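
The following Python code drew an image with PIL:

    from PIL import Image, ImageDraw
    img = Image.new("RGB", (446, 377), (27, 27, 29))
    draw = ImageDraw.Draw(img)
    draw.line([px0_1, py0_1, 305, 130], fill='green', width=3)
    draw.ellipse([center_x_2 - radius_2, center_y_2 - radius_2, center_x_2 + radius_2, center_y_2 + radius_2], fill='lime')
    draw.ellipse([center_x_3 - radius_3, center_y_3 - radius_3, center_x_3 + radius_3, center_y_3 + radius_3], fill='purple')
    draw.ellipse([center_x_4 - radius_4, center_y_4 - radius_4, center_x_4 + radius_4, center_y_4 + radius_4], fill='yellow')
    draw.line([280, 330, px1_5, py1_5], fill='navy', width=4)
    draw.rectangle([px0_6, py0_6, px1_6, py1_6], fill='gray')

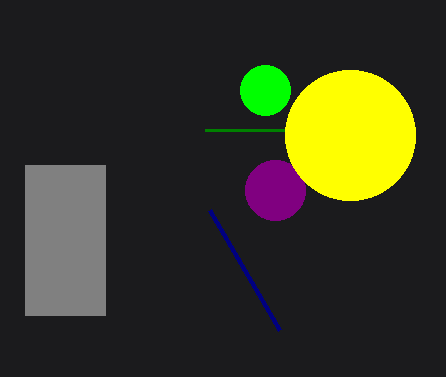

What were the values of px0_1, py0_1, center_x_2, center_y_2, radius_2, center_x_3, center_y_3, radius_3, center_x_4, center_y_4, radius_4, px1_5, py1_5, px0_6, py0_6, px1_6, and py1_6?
px0_1 = 205; py0_1 = 130; center_x_2 = 265; center_y_2 = 90; radius_2 = 25; center_x_3 = 275; center_y_3 = 190; radius_3 = 30; center_x_4 = 350; center_y_4 = 135; radius_4 = 65; px1_5 = 210; py1_5 = 210; px0_6 = 25; py0_6 = 165; px1_6 = 105; py1_6 = 315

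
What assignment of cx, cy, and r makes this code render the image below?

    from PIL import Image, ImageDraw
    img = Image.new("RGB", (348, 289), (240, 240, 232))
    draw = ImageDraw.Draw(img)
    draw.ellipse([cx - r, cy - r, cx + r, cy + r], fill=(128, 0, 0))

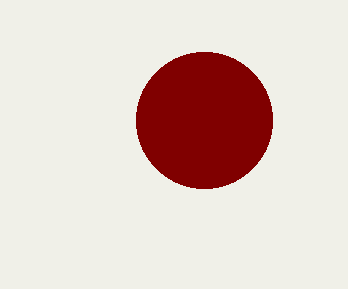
cx = 204, cy = 120, r = 68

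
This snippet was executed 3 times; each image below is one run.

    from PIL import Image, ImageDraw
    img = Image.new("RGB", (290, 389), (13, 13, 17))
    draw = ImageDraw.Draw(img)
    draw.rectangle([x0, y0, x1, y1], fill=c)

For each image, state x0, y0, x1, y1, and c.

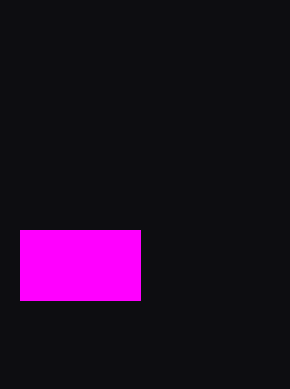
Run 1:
x0 = 20, y0 = 230, x1 = 140, y1 = 300, c = 'magenta'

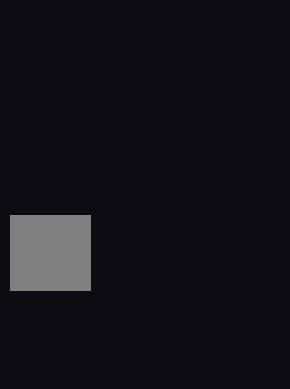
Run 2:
x0 = 10
y0 = 215
x1 = 90
y1 = 290
c = 'gray'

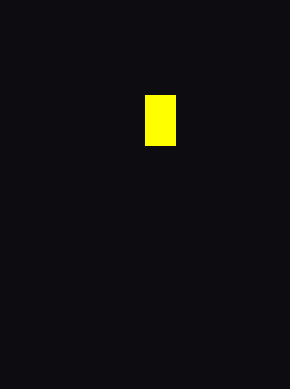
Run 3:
x0 = 145; y0 = 95; x1 = 175; y1 = 145; c = 'yellow'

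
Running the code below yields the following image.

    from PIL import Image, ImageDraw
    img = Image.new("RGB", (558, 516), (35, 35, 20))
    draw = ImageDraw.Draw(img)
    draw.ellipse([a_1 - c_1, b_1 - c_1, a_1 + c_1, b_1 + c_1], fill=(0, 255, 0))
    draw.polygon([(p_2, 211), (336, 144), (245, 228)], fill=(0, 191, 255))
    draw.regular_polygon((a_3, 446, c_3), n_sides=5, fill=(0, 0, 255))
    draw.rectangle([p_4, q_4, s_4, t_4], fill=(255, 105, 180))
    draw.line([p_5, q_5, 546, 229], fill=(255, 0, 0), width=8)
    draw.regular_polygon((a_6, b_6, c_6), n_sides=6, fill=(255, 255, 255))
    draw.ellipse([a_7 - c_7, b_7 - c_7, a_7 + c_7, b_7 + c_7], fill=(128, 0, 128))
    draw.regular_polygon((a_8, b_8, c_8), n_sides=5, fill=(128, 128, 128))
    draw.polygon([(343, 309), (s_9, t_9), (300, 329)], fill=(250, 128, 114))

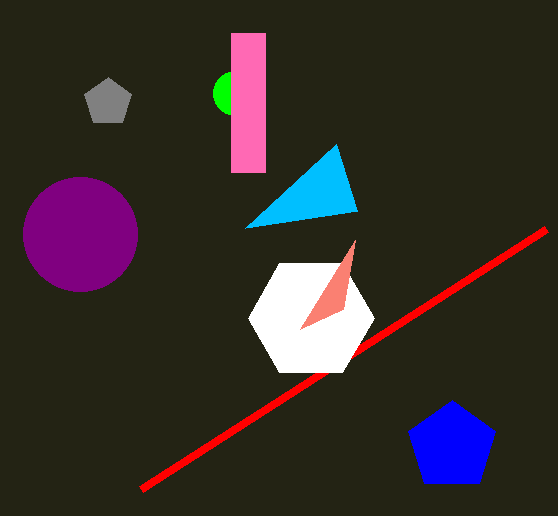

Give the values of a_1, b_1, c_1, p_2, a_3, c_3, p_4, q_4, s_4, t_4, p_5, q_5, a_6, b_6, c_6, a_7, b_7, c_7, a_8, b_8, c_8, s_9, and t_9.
a_1 = 235, b_1 = 93, c_1 = 22, p_2 = 357, a_3 = 452, c_3 = 46, p_4 = 231, q_4 = 33, s_4 = 265, t_4 = 172, p_5 = 141, q_5 = 489, a_6 = 311, b_6 = 318, c_6 = 63, a_7 = 80, b_7 = 234, c_7 = 57, a_8 = 108, b_8 = 102, c_8 = 25, s_9 = 355, t_9 = 240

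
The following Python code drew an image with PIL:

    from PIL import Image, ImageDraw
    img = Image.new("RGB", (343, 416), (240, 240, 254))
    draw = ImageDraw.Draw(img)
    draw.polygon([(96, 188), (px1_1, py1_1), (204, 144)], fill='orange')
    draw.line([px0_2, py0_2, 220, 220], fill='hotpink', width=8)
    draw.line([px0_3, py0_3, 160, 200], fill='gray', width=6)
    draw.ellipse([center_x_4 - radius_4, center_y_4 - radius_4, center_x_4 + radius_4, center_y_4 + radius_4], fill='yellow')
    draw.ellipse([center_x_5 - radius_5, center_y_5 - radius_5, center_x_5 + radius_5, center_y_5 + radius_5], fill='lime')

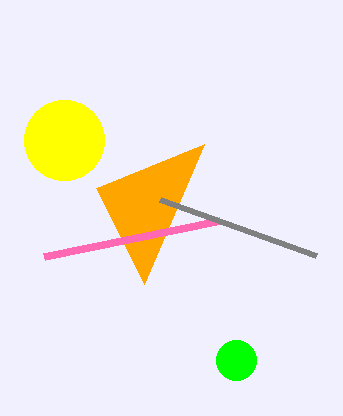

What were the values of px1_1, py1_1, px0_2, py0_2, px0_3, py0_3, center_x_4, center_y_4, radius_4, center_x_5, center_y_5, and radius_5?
px1_1 = 144; py1_1 = 284; px0_2 = 44; py0_2 = 256; px0_3 = 316; py0_3 = 256; center_x_4 = 64; center_y_4 = 140; radius_4 = 40; center_x_5 = 236; center_y_5 = 360; radius_5 = 20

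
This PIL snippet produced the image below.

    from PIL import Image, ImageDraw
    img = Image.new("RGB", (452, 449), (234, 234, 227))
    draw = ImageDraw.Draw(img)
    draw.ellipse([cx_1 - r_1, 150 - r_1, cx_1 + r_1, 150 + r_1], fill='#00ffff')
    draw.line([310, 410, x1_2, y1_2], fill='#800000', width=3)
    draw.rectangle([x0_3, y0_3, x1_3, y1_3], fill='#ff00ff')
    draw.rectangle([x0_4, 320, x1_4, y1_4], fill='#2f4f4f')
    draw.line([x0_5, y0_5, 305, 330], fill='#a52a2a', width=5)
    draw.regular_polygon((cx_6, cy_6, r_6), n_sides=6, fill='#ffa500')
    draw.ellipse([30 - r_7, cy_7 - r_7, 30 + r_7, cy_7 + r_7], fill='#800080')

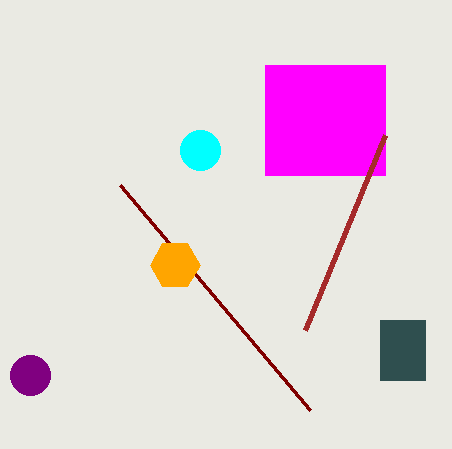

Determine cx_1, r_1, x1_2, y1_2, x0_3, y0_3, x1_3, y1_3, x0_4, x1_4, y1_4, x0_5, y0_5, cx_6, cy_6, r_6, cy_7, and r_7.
cx_1 = 200; r_1 = 20; x1_2 = 120; y1_2 = 185; x0_3 = 265; y0_3 = 65; x1_3 = 385; y1_3 = 175; x0_4 = 380; x1_4 = 425; y1_4 = 380; x0_5 = 385; y0_5 = 135; cx_6 = 175; cy_6 = 265; r_6 = 25; cy_7 = 375; r_7 = 20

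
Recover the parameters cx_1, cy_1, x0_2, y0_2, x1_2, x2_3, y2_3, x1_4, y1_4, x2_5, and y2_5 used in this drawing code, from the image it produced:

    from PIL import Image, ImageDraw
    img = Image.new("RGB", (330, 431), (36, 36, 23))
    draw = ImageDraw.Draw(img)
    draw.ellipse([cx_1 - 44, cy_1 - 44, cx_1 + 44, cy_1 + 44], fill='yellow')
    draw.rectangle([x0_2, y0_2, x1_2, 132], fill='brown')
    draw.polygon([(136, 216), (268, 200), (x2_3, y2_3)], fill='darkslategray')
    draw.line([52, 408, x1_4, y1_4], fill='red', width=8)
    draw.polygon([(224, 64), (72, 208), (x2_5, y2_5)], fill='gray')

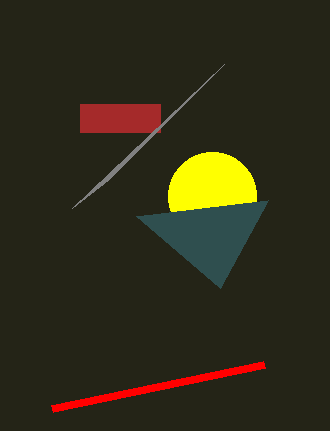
cx_1 = 212, cy_1 = 196, x0_2 = 80, y0_2 = 104, x1_2 = 160, x2_3 = 220, y2_3 = 288, x1_4 = 264, y1_4 = 364, x2_5 = 108, y2_5 = 180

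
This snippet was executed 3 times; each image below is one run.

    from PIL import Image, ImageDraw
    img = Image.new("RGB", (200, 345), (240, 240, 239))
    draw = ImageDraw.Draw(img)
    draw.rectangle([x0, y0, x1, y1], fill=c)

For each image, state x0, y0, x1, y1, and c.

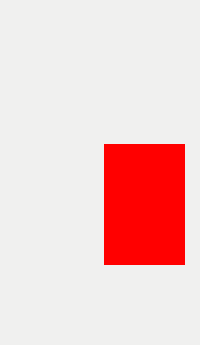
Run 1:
x0 = 104
y0 = 144
x1 = 184
y1 = 264
c = 'red'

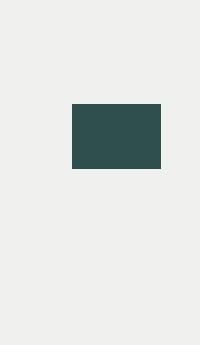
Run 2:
x0 = 72; y0 = 104; x1 = 160; y1 = 168; c = 'darkslategray'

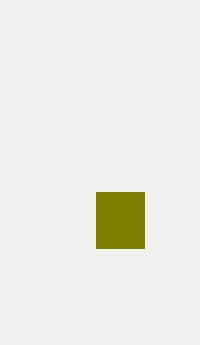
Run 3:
x0 = 96; y0 = 192; x1 = 144; y1 = 248; c = 'olive'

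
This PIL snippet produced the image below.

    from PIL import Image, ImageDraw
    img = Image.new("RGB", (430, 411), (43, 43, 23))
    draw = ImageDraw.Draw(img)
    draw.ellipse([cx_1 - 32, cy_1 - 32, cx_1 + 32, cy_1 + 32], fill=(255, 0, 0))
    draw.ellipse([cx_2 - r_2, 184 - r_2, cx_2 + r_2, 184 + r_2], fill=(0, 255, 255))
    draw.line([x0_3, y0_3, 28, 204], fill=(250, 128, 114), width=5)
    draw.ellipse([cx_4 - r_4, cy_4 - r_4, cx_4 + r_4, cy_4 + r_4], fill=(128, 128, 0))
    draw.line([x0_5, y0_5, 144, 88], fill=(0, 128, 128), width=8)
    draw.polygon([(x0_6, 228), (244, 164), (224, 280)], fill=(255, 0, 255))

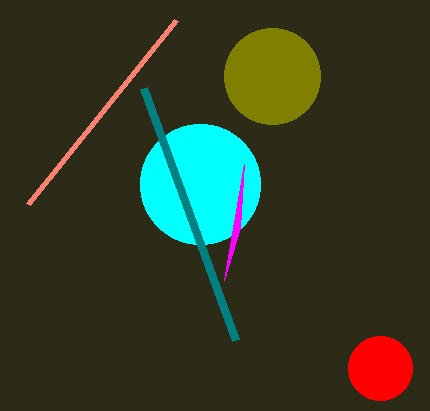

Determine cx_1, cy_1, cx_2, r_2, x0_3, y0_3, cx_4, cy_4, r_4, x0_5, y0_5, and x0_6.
cx_1 = 380
cy_1 = 368
cx_2 = 200
r_2 = 60
x0_3 = 176
y0_3 = 20
cx_4 = 272
cy_4 = 76
r_4 = 48
x0_5 = 236
y0_5 = 340
x0_6 = 240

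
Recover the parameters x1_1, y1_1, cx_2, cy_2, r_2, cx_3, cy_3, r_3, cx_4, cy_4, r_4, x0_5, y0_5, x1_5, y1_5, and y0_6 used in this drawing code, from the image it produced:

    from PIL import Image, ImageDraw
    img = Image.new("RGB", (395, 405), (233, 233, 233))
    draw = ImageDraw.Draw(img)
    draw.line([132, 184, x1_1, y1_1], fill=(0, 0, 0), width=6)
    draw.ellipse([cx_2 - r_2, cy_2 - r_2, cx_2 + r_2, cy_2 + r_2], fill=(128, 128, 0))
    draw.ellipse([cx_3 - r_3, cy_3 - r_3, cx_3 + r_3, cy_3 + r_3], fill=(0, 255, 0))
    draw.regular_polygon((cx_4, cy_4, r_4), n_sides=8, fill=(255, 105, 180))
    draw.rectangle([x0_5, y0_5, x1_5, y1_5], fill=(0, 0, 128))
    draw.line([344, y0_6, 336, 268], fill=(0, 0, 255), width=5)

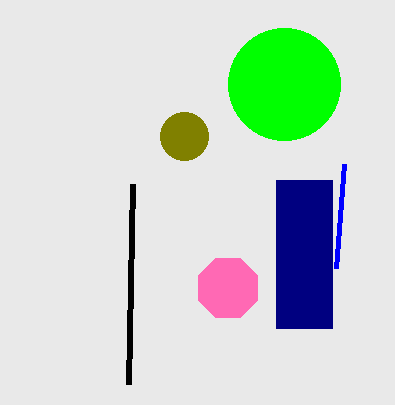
x1_1 = 128, y1_1 = 384, cx_2 = 184, cy_2 = 136, r_2 = 24, cx_3 = 284, cy_3 = 84, r_3 = 56, cx_4 = 228, cy_4 = 288, r_4 = 32, x0_5 = 276, y0_5 = 180, x1_5 = 332, y1_5 = 328, y0_6 = 164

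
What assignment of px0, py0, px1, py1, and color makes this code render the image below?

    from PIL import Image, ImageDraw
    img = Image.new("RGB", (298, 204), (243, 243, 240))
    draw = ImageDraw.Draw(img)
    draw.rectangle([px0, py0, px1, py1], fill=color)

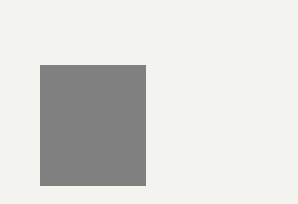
px0 = 40, py0 = 65, px1 = 145, py1 = 185, color = 'gray'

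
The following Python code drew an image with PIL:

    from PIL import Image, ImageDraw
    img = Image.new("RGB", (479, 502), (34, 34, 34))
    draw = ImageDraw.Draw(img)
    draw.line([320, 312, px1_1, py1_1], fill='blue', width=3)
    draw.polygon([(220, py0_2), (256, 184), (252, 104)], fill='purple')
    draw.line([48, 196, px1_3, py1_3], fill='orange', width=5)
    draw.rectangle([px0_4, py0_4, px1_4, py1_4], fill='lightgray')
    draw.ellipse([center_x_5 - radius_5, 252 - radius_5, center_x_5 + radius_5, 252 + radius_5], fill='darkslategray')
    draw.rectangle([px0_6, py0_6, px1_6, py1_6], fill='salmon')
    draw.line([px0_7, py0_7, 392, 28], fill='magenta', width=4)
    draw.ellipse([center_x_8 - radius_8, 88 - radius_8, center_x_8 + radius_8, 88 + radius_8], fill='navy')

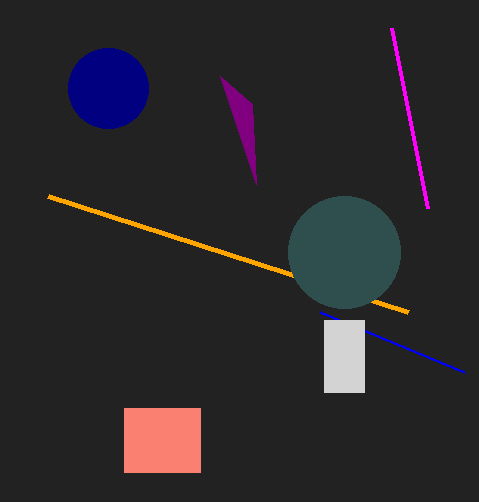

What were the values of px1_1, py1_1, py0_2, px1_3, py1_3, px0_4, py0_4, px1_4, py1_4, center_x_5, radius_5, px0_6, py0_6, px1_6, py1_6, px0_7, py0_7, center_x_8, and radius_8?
px1_1 = 464; py1_1 = 372; py0_2 = 76; px1_3 = 408; py1_3 = 312; px0_4 = 324; py0_4 = 320; px1_4 = 364; py1_4 = 392; center_x_5 = 344; radius_5 = 56; px0_6 = 124; py0_6 = 408; px1_6 = 200; py1_6 = 472; px0_7 = 428; py0_7 = 208; center_x_8 = 108; radius_8 = 40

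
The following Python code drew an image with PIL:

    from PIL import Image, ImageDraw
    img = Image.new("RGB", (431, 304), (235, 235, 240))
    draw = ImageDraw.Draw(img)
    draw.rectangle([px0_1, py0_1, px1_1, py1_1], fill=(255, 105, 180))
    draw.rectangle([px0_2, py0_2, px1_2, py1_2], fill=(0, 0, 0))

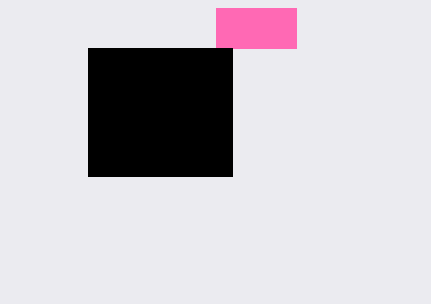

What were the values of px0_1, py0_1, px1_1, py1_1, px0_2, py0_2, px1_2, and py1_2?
px0_1 = 216
py0_1 = 8
px1_1 = 296
py1_1 = 48
px0_2 = 88
py0_2 = 48
px1_2 = 232
py1_2 = 176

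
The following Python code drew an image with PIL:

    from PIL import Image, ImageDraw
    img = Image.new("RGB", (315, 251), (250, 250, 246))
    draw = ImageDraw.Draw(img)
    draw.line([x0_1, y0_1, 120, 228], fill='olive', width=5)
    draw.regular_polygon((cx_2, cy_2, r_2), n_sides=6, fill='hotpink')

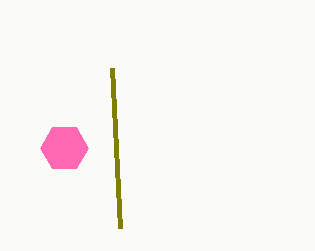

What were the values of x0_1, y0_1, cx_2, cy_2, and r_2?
x0_1 = 112
y0_1 = 68
cx_2 = 64
cy_2 = 148
r_2 = 24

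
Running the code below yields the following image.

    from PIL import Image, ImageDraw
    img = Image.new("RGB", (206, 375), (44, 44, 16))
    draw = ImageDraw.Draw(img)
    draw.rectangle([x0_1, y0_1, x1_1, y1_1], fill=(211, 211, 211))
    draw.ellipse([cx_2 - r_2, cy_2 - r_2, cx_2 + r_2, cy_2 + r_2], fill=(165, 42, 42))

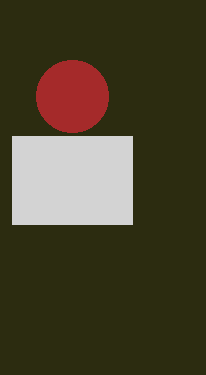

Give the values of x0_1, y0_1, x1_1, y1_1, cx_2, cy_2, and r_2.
x0_1 = 12; y0_1 = 136; x1_1 = 132; y1_1 = 224; cx_2 = 72; cy_2 = 96; r_2 = 36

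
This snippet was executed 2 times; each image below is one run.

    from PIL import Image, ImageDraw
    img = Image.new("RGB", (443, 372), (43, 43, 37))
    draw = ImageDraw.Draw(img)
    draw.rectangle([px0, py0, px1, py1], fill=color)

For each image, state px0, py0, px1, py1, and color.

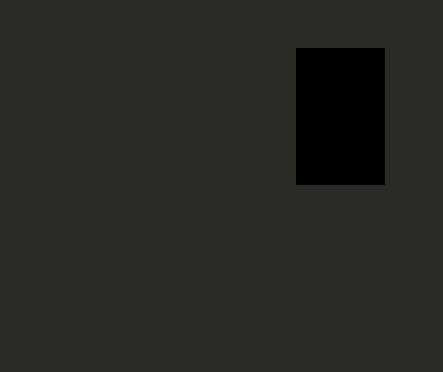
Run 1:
px0 = 296, py0 = 48, px1 = 384, py1 = 184, color = 'black'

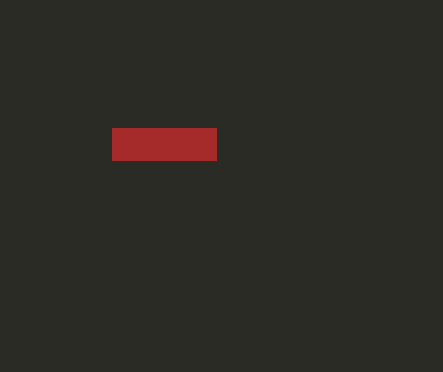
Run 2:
px0 = 112, py0 = 128, px1 = 216, py1 = 160, color = 'brown'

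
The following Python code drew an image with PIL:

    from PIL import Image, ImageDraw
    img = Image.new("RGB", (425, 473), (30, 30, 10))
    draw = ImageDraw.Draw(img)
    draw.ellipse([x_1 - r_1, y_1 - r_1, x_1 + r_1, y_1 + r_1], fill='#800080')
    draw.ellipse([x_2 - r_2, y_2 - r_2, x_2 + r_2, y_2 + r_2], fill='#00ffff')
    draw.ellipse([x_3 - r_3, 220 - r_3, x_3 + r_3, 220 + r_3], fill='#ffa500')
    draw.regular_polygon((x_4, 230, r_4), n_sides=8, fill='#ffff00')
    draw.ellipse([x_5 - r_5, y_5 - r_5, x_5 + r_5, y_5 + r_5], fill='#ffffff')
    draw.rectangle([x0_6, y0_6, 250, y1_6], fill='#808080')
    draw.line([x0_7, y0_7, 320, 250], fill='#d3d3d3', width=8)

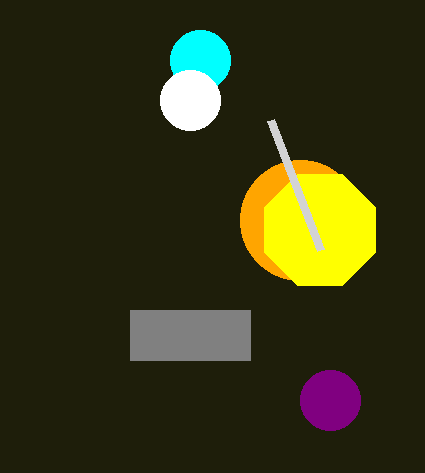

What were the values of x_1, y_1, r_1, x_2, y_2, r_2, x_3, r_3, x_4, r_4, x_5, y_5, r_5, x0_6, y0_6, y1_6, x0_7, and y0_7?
x_1 = 330; y_1 = 400; r_1 = 30; x_2 = 200; y_2 = 60; r_2 = 30; x_3 = 300; r_3 = 60; x_4 = 320; r_4 = 60; x_5 = 190; y_5 = 100; r_5 = 30; x0_6 = 130; y0_6 = 310; y1_6 = 360; x0_7 = 270; y0_7 = 120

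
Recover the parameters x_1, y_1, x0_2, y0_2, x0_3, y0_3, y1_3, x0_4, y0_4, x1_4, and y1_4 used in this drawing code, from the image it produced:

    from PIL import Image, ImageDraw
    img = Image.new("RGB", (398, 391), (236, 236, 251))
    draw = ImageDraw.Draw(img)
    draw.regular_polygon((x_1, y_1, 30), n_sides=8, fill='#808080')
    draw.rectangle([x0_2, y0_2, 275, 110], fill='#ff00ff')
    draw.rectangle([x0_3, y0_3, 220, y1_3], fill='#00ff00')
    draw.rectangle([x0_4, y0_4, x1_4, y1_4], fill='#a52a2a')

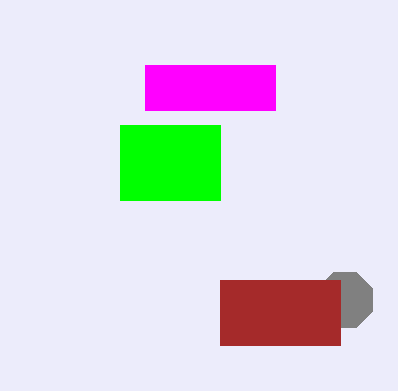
x_1 = 345
y_1 = 300
x0_2 = 145
y0_2 = 65
x0_3 = 120
y0_3 = 125
y1_3 = 200
x0_4 = 220
y0_4 = 280
x1_4 = 340
y1_4 = 345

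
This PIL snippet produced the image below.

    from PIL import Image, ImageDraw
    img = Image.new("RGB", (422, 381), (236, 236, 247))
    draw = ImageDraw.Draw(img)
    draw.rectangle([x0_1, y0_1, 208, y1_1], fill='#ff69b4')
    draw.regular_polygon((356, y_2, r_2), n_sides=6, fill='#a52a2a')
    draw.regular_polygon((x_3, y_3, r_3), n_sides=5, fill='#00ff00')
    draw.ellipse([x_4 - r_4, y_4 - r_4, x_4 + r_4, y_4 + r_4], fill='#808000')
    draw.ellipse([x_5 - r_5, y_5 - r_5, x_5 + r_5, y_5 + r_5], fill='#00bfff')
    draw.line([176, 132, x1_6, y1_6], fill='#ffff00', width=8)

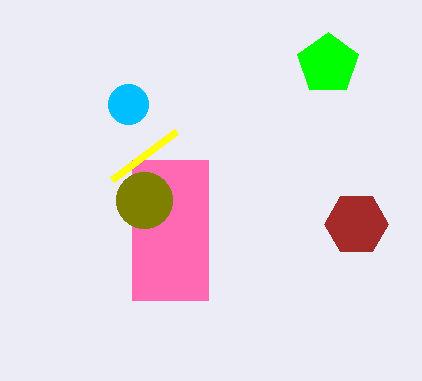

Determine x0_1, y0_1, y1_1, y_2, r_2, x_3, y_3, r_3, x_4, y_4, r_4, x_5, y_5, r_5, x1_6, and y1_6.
x0_1 = 132, y0_1 = 160, y1_1 = 300, y_2 = 224, r_2 = 32, x_3 = 328, y_3 = 64, r_3 = 32, x_4 = 144, y_4 = 200, r_4 = 28, x_5 = 128, y_5 = 104, r_5 = 20, x1_6 = 112, y1_6 = 180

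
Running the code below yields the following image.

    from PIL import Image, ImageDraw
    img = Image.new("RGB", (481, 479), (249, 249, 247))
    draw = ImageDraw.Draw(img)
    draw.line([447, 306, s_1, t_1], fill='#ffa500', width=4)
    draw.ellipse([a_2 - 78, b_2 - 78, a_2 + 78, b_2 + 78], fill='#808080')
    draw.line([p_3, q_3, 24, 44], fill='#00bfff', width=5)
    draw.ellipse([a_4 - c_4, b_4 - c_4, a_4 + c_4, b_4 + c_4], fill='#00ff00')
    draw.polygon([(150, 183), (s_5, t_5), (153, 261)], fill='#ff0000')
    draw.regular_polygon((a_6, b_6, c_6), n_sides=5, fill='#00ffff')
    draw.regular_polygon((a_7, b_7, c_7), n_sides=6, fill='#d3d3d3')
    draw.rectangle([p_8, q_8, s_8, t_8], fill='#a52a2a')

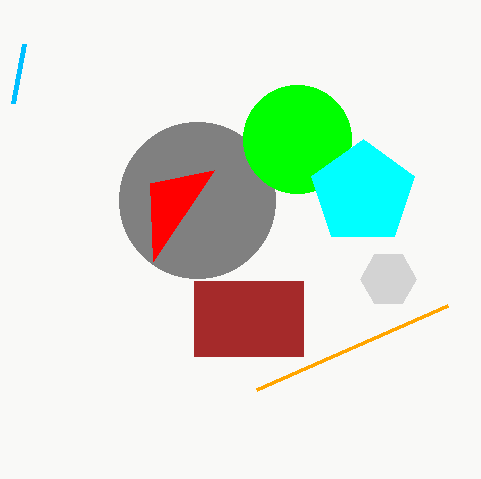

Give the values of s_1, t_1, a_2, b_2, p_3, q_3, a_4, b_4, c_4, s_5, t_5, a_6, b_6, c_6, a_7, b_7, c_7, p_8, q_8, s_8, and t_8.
s_1 = 256
t_1 = 390
a_2 = 197
b_2 = 200
p_3 = 13
q_3 = 103
a_4 = 297
b_4 = 139
c_4 = 54
s_5 = 214
t_5 = 170
a_6 = 363
b_6 = 193
c_6 = 54
a_7 = 388
b_7 = 279
c_7 = 28
p_8 = 194
q_8 = 281
s_8 = 303
t_8 = 356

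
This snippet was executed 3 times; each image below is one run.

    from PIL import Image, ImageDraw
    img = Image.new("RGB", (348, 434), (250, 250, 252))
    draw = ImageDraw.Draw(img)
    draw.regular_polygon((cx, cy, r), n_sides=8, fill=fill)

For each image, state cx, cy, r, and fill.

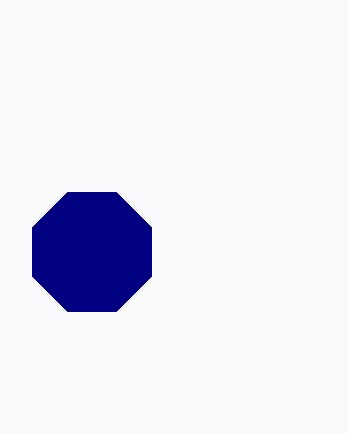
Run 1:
cx = 92, cy = 252, r = 64, fill = 'navy'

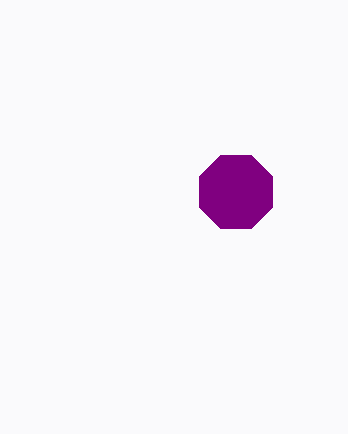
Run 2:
cx = 236
cy = 192
r = 40
fill = 'purple'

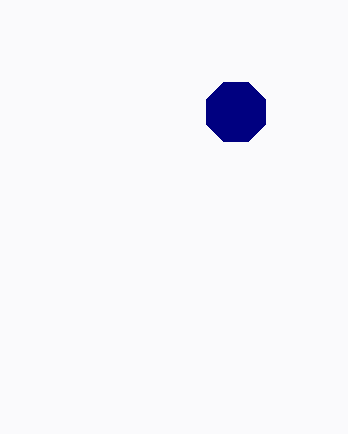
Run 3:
cx = 236
cy = 112
r = 32
fill = 'navy'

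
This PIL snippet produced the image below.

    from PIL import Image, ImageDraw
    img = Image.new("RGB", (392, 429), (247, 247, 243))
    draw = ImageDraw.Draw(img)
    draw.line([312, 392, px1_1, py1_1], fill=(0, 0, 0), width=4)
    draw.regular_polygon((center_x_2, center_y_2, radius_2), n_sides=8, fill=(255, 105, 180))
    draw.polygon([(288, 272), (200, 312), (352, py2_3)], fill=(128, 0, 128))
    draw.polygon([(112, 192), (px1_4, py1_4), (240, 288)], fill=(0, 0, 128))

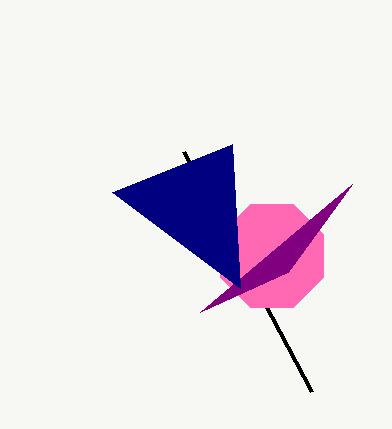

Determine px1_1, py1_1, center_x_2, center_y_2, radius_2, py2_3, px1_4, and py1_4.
px1_1 = 184; py1_1 = 152; center_x_2 = 272; center_y_2 = 256; radius_2 = 56; py2_3 = 184; px1_4 = 232; py1_4 = 144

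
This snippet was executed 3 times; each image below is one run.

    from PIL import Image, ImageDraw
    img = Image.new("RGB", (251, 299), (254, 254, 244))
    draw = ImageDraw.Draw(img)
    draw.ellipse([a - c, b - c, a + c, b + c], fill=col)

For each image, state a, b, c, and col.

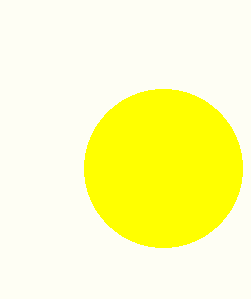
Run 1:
a = 163
b = 168
c = 79
col = 'yellow'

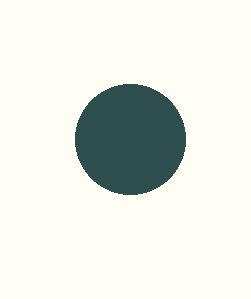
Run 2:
a = 130; b = 139; c = 55; col = 'darkslategray'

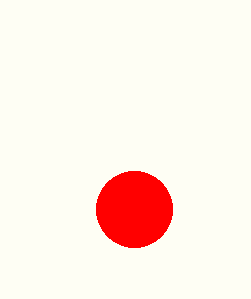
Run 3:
a = 134, b = 209, c = 38, col = 'red'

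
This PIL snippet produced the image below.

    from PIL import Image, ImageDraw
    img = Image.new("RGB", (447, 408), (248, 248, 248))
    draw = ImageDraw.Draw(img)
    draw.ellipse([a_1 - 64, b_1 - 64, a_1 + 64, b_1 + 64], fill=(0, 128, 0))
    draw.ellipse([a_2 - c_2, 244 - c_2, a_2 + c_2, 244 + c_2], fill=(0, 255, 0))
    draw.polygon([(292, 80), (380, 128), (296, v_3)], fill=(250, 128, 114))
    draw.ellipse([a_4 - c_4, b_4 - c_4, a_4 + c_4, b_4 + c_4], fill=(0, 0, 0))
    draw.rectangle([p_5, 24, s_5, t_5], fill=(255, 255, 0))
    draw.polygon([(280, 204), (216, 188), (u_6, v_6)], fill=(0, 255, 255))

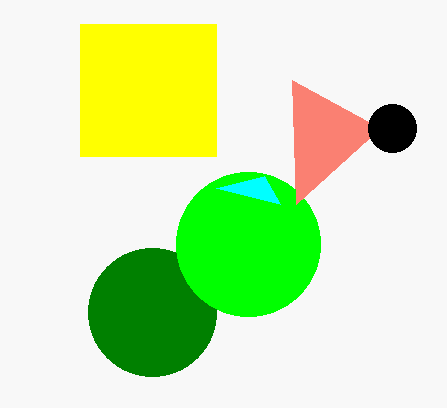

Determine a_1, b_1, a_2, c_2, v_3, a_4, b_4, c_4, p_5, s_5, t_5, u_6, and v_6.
a_1 = 152, b_1 = 312, a_2 = 248, c_2 = 72, v_3 = 204, a_4 = 392, b_4 = 128, c_4 = 24, p_5 = 80, s_5 = 216, t_5 = 156, u_6 = 264, v_6 = 176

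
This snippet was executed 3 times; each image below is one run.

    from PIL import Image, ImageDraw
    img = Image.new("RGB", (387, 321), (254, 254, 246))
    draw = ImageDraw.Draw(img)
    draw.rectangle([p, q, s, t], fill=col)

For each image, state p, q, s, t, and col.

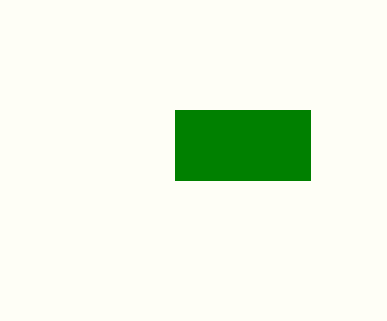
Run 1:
p = 175, q = 110, s = 310, t = 180, col = 'green'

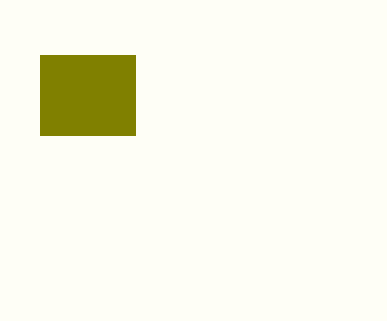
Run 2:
p = 40; q = 55; s = 135; t = 135; col = 'olive'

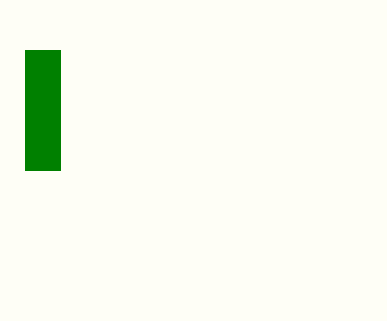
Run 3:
p = 25; q = 50; s = 60; t = 170; col = 'green'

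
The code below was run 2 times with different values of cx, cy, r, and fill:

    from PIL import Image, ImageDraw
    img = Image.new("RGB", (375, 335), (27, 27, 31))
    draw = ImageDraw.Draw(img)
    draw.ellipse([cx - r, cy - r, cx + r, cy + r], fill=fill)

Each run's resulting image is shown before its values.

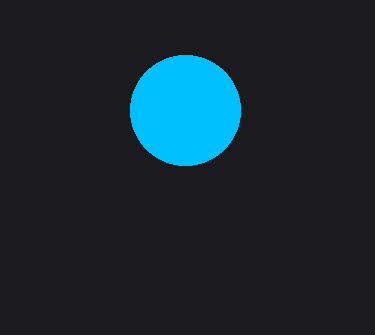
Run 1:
cx = 185
cy = 110
r = 55
fill = 'deepskyblue'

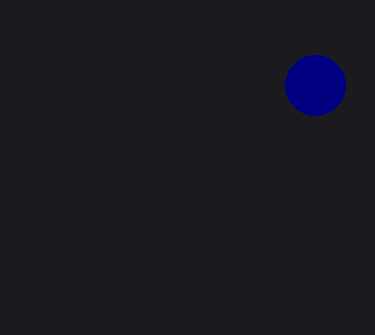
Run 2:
cx = 315; cy = 85; r = 30; fill = 'navy'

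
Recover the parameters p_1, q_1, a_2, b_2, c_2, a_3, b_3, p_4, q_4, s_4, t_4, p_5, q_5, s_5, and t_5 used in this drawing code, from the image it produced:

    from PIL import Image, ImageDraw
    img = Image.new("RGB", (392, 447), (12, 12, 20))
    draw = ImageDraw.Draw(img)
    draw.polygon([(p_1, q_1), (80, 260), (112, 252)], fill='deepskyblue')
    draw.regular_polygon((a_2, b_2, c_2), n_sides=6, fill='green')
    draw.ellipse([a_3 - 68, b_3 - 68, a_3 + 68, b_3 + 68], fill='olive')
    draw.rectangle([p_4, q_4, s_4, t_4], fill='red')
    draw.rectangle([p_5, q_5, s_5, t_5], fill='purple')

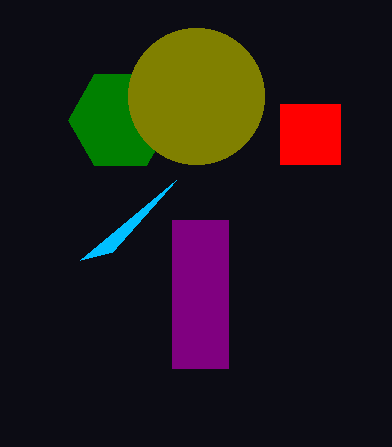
p_1 = 176; q_1 = 180; a_2 = 120; b_2 = 120; c_2 = 52; a_3 = 196; b_3 = 96; p_4 = 280; q_4 = 104; s_4 = 340; t_4 = 164; p_5 = 172; q_5 = 220; s_5 = 228; t_5 = 368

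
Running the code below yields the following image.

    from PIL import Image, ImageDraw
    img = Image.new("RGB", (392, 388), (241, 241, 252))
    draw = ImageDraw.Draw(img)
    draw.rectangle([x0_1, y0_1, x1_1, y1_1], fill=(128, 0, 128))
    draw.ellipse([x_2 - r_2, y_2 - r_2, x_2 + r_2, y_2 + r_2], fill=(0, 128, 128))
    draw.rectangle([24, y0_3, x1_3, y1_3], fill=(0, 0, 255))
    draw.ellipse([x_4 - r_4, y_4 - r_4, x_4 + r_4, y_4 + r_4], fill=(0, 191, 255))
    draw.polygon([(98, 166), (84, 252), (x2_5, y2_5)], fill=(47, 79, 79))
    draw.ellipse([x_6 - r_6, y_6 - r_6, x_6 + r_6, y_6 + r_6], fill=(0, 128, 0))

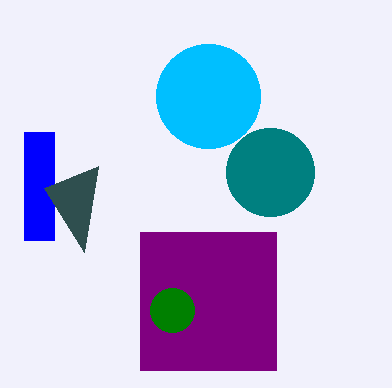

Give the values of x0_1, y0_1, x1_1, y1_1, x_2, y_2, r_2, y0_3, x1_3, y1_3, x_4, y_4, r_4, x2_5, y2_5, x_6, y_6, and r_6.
x0_1 = 140, y0_1 = 232, x1_1 = 276, y1_1 = 370, x_2 = 270, y_2 = 172, r_2 = 44, y0_3 = 132, x1_3 = 54, y1_3 = 240, x_4 = 208, y_4 = 96, r_4 = 52, x2_5 = 44, y2_5 = 188, x_6 = 172, y_6 = 310, r_6 = 22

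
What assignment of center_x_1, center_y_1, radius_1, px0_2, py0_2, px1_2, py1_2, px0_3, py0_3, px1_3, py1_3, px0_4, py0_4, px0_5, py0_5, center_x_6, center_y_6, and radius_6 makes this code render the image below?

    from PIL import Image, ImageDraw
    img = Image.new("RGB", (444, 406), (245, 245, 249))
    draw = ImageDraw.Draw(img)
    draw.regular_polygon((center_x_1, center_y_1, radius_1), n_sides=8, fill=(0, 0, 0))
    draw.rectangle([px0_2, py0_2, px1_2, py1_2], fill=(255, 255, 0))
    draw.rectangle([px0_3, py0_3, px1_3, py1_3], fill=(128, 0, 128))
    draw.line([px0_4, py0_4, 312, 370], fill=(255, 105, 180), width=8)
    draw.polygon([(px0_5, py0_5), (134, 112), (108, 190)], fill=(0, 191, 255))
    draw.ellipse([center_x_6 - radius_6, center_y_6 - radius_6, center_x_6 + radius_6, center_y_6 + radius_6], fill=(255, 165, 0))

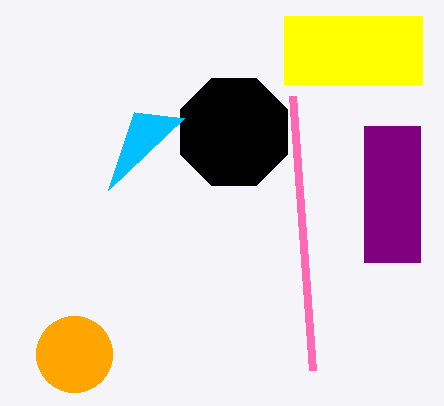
center_x_1 = 234, center_y_1 = 132, radius_1 = 58, px0_2 = 284, py0_2 = 16, px1_2 = 422, py1_2 = 84, px0_3 = 364, py0_3 = 126, px1_3 = 420, py1_3 = 262, px0_4 = 292, py0_4 = 96, px0_5 = 184, py0_5 = 118, center_x_6 = 74, center_y_6 = 354, radius_6 = 38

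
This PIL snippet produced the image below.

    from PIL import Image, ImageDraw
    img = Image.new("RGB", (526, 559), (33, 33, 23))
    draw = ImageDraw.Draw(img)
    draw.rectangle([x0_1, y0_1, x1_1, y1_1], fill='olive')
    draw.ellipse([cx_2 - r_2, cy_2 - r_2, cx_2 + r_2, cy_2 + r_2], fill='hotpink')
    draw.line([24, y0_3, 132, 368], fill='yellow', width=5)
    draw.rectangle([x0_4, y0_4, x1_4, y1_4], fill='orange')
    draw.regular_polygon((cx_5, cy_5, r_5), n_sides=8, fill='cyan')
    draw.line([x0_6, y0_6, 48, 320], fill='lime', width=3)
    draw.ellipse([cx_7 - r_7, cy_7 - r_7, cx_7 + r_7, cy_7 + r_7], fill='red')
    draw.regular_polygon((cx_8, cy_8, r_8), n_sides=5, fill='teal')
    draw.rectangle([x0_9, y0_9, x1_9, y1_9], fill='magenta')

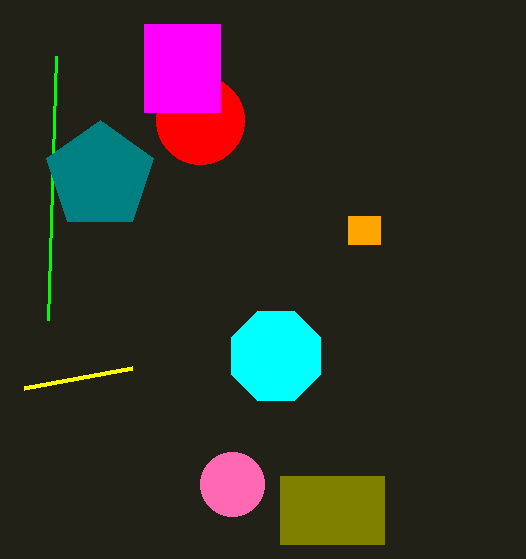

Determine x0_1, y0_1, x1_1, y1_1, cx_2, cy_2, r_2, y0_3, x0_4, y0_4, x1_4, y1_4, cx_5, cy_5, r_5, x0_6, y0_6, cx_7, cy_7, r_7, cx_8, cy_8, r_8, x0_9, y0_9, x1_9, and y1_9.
x0_1 = 280; y0_1 = 476; x1_1 = 384; y1_1 = 544; cx_2 = 232; cy_2 = 484; r_2 = 32; y0_3 = 388; x0_4 = 348; y0_4 = 216; x1_4 = 380; y1_4 = 244; cx_5 = 276; cy_5 = 356; r_5 = 48; x0_6 = 56; y0_6 = 56; cx_7 = 200; cy_7 = 120; r_7 = 44; cx_8 = 100; cy_8 = 176; r_8 = 56; x0_9 = 144; y0_9 = 24; x1_9 = 220; y1_9 = 112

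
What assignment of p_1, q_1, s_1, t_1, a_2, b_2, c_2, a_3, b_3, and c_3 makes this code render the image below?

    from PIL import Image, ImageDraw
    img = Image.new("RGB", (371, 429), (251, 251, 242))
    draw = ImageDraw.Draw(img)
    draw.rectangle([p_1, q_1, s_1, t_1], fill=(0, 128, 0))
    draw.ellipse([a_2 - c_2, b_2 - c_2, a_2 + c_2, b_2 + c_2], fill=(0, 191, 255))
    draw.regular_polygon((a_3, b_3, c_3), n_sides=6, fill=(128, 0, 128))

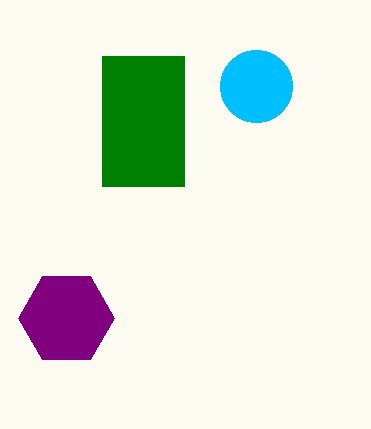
p_1 = 102, q_1 = 56, s_1 = 184, t_1 = 186, a_2 = 256, b_2 = 86, c_2 = 36, a_3 = 66, b_3 = 318, c_3 = 48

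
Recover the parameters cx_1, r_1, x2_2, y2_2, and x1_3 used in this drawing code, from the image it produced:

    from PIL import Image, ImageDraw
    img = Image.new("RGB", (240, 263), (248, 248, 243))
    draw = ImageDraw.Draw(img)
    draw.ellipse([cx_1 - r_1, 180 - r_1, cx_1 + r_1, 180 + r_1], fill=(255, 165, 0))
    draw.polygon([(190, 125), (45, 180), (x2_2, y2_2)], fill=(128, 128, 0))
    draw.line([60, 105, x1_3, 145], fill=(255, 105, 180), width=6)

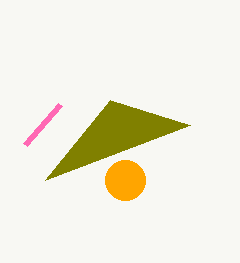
cx_1 = 125; r_1 = 20; x2_2 = 110; y2_2 = 100; x1_3 = 25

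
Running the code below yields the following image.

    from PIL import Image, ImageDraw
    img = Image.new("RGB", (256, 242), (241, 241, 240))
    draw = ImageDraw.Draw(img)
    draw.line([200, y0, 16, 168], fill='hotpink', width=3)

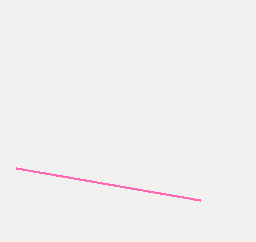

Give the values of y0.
y0 = 200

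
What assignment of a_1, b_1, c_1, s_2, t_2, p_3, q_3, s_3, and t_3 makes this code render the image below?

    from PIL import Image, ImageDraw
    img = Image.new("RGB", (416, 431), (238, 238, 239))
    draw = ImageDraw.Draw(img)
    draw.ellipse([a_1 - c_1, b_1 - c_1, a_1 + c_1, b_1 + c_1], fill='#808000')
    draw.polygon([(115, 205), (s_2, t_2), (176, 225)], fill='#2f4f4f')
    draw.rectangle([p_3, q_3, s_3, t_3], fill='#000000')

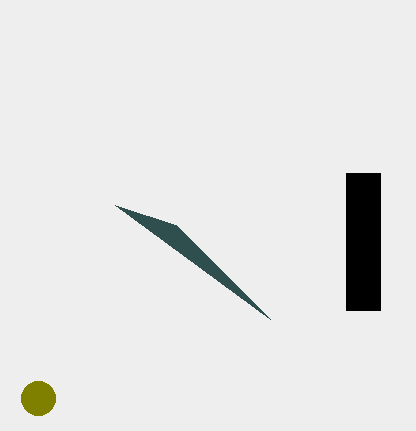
a_1 = 38
b_1 = 398
c_1 = 17
s_2 = 270
t_2 = 319
p_3 = 346
q_3 = 173
s_3 = 380
t_3 = 310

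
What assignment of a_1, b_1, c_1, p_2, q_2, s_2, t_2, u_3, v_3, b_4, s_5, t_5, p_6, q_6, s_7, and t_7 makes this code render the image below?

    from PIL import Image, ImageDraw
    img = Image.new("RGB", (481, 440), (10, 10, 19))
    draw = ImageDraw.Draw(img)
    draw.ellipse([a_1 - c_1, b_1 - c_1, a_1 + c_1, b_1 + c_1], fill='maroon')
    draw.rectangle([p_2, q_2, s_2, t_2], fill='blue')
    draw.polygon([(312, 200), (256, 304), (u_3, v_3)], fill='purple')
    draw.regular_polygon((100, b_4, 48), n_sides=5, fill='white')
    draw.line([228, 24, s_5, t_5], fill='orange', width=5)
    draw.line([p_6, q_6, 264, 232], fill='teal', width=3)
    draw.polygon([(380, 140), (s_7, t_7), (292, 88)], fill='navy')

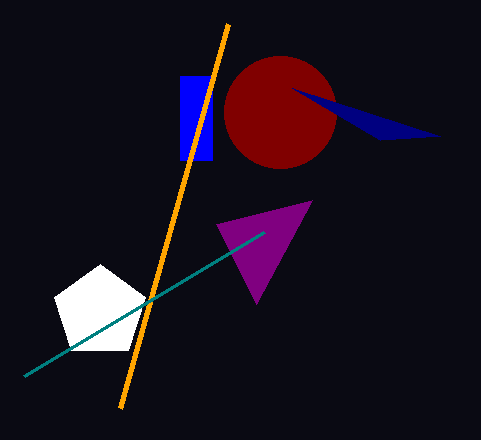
a_1 = 280
b_1 = 112
c_1 = 56
p_2 = 180
q_2 = 76
s_2 = 212
t_2 = 160
u_3 = 216
v_3 = 224
b_4 = 312
s_5 = 120
t_5 = 408
p_6 = 24
q_6 = 376
s_7 = 440
t_7 = 136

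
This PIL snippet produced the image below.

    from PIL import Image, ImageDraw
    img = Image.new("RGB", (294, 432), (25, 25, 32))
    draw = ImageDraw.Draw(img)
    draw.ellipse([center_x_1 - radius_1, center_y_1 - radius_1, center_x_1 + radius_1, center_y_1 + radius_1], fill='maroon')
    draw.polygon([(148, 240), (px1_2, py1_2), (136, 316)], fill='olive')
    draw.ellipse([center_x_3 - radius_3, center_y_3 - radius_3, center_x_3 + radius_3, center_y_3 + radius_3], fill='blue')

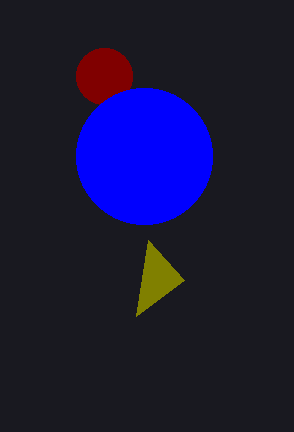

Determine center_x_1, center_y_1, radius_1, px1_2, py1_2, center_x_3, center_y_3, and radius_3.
center_x_1 = 104
center_y_1 = 76
radius_1 = 28
px1_2 = 184
py1_2 = 280
center_x_3 = 144
center_y_3 = 156
radius_3 = 68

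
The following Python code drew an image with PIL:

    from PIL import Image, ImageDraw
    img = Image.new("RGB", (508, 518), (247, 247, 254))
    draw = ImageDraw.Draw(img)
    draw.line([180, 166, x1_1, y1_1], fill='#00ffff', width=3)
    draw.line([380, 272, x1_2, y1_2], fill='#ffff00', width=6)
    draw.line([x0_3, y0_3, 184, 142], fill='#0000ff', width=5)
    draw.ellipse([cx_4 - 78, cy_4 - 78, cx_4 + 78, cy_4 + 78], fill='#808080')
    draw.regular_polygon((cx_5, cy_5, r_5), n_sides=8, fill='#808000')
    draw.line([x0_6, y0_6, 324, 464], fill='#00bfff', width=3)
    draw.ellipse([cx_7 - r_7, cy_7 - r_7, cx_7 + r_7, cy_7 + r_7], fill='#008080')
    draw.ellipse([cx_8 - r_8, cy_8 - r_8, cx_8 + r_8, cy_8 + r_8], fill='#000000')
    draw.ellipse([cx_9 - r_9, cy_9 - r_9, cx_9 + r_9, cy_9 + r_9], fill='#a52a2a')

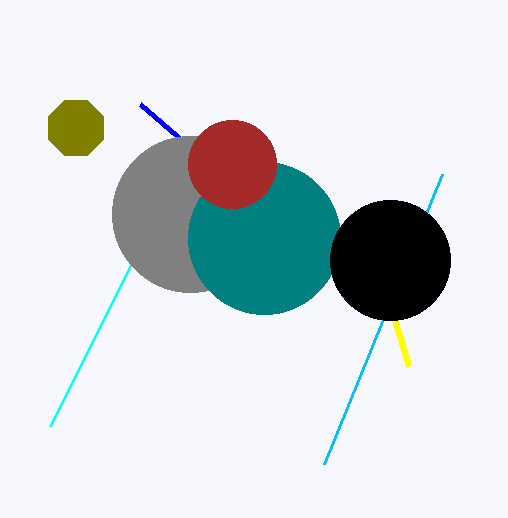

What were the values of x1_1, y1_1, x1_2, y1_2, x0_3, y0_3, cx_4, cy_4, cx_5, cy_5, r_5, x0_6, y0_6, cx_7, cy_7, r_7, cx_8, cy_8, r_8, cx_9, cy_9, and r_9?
x1_1 = 50
y1_1 = 426
x1_2 = 408
y1_2 = 366
x0_3 = 140
y0_3 = 104
cx_4 = 190
cy_4 = 214
cx_5 = 76
cy_5 = 128
r_5 = 30
x0_6 = 442
y0_6 = 174
cx_7 = 264
cy_7 = 238
r_7 = 76
cx_8 = 390
cy_8 = 260
r_8 = 60
cx_9 = 232
cy_9 = 164
r_9 = 44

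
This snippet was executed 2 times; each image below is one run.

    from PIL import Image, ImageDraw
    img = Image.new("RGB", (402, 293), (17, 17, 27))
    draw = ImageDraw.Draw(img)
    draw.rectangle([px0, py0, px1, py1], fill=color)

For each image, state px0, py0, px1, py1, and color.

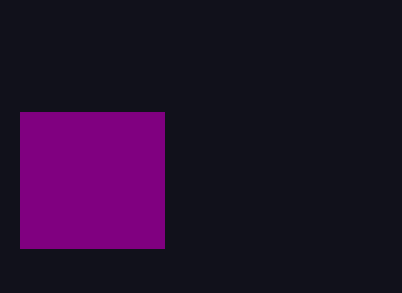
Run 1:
px0 = 20
py0 = 112
px1 = 164
py1 = 248
color = 'purple'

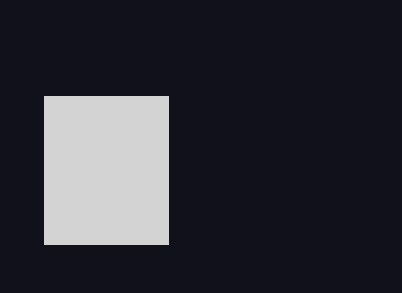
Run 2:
px0 = 44; py0 = 96; px1 = 168; py1 = 244; color = 'lightgray'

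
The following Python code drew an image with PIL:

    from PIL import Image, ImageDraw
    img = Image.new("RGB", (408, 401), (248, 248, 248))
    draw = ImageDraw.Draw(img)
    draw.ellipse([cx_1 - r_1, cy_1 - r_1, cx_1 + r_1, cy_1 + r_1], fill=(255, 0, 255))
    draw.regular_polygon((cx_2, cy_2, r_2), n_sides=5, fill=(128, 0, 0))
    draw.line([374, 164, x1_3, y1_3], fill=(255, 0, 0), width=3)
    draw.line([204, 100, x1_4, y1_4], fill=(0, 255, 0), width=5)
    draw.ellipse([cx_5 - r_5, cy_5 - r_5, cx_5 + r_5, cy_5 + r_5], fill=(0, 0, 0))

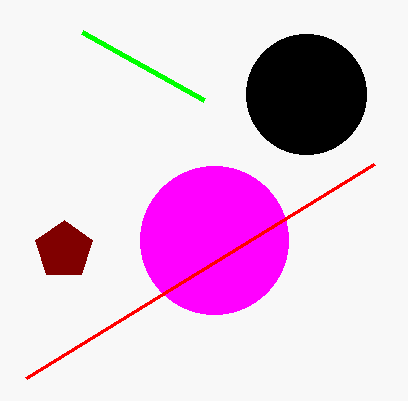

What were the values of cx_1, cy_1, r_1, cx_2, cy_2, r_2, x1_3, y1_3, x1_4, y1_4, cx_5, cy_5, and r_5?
cx_1 = 214; cy_1 = 240; r_1 = 74; cx_2 = 64; cy_2 = 250; r_2 = 30; x1_3 = 26; y1_3 = 378; x1_4 = 82; y1_4 = 32; cx_5 = 306; cy_5 = 94; r_5 = 60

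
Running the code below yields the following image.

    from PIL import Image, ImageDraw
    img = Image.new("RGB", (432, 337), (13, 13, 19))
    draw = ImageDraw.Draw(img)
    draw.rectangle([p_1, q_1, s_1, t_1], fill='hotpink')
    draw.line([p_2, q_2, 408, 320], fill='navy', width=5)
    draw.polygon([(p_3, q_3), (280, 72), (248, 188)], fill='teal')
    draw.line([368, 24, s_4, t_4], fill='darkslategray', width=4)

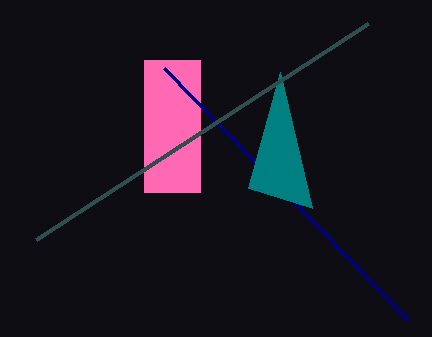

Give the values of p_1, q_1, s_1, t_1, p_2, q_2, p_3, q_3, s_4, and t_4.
p_1 = 144
q_1 = 60
s_1 = 200
t_1 = 192
p_2 = 164
q_2 = 68
p_3 = 312
q_3 = 208
s_4 = 36
t_4 = 240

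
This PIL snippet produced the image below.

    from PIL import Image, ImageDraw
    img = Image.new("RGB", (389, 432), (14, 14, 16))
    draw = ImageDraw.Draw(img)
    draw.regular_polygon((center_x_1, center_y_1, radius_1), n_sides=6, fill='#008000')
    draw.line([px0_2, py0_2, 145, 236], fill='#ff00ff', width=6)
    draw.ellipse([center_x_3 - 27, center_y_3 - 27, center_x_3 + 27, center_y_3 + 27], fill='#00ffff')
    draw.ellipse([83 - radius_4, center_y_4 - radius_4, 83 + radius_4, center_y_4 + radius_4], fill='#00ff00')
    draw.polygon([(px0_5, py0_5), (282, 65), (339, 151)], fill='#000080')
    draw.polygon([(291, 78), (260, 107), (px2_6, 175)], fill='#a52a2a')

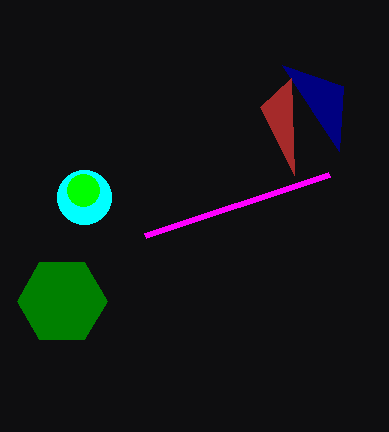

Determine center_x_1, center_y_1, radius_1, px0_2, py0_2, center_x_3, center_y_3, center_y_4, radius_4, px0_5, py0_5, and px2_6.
center_x_1 = 62
center_y_1 = 301
radius_1 = 45
px0_2 = 329
py0_2 = 175
center_x_3 = 84
center_y_3 = 197
center_y_4 = 190
radius_4 = 16
px0_5 = 343
py0_5 = 86
px2_6 = 294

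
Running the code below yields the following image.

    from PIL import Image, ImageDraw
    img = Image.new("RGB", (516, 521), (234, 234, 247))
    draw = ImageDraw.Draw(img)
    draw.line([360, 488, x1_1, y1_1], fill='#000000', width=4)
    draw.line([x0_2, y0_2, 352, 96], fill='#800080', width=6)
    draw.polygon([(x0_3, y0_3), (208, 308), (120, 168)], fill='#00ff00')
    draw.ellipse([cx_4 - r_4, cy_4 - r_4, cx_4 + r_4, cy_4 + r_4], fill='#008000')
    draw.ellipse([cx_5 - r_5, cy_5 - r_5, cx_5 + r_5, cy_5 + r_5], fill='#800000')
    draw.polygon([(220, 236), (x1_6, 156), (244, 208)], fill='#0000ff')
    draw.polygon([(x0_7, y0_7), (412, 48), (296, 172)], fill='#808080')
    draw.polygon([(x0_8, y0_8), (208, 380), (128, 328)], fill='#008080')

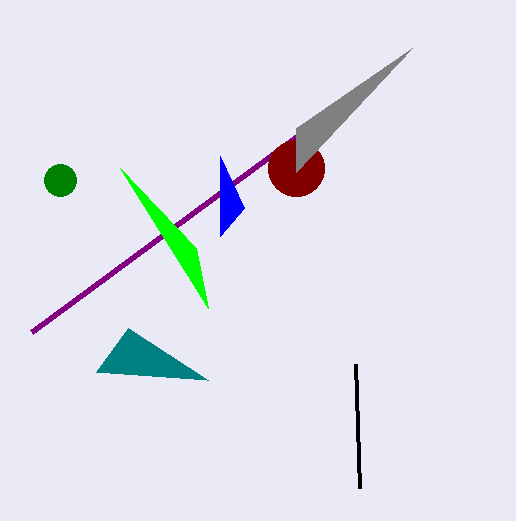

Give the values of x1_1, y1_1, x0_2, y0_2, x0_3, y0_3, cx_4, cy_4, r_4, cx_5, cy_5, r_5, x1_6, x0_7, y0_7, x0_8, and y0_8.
x1_1 = 356; y1_1 = 364; x0_2 = 32; y0_2 = 332; x0_3 = 196; y0_3 = 248; cx_4 = 60; cy_4 = 180; r_4 = 16; cx_5 = 296; cy_5 = 168; r_5 = 28; x1_6 = 220; x0_7 = 296; y0_7 = 128; x0_8 = 96; y0_8 = 372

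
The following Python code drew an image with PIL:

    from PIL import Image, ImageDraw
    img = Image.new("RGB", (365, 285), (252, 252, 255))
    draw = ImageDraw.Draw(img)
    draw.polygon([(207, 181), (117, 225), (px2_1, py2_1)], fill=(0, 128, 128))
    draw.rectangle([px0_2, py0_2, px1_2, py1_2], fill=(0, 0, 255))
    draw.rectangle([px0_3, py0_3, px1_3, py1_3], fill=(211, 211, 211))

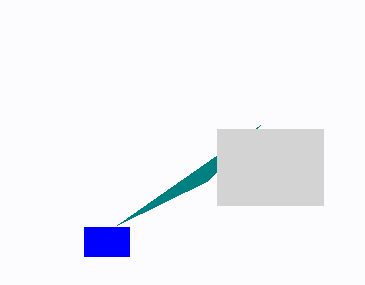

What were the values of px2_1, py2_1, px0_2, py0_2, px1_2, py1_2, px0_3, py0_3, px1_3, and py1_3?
px2_1 = 260
py2_1 = 125
px0_2 = 84
py0_2 = 227
px1_2 = 129
py1_2 = 256
px0_3 = 217
py0_3 = 129
px1_3 = 323
py1_3 = 205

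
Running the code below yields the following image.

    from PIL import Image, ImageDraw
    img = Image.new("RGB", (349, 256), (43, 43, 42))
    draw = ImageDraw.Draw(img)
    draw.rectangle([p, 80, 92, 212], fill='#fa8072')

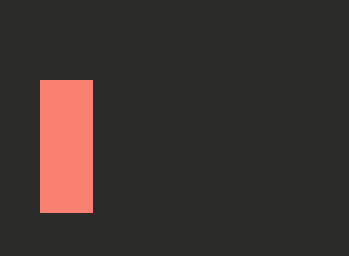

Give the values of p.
p = 40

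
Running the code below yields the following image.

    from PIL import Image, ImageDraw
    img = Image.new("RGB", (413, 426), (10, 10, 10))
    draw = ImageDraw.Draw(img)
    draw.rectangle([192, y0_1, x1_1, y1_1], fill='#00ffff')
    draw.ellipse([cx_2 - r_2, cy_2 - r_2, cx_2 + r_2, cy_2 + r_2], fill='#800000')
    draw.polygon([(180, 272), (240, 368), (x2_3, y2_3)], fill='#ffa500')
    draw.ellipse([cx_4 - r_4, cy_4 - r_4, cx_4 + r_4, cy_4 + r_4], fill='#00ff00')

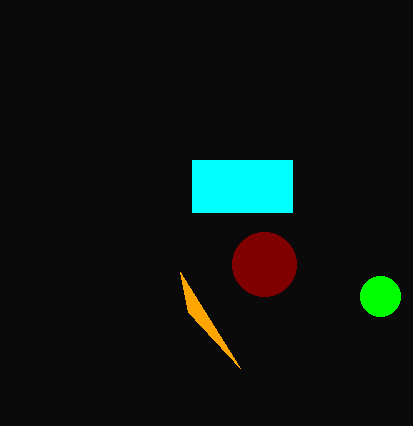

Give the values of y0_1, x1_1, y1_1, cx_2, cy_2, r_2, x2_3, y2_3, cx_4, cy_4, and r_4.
y0_1 = 160
x1_1 = 292
y1_1 = 212
cx_2 = 264
cy_2 = 264
r_2 = 32
x2_3 = 188
y2_3 = 312
cx_4 = 380
cy_4 = 296
r_4 = 20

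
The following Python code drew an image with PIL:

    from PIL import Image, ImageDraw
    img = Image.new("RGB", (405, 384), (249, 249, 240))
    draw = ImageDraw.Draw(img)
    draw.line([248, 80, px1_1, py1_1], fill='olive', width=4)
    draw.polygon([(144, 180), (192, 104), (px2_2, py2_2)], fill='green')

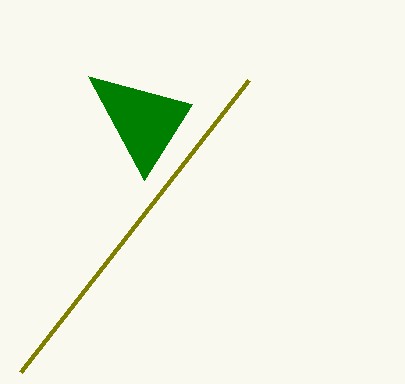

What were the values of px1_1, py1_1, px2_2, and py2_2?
px1_1 = 20
py1_1 = 372
px2_2 = 88
py2_2 = 76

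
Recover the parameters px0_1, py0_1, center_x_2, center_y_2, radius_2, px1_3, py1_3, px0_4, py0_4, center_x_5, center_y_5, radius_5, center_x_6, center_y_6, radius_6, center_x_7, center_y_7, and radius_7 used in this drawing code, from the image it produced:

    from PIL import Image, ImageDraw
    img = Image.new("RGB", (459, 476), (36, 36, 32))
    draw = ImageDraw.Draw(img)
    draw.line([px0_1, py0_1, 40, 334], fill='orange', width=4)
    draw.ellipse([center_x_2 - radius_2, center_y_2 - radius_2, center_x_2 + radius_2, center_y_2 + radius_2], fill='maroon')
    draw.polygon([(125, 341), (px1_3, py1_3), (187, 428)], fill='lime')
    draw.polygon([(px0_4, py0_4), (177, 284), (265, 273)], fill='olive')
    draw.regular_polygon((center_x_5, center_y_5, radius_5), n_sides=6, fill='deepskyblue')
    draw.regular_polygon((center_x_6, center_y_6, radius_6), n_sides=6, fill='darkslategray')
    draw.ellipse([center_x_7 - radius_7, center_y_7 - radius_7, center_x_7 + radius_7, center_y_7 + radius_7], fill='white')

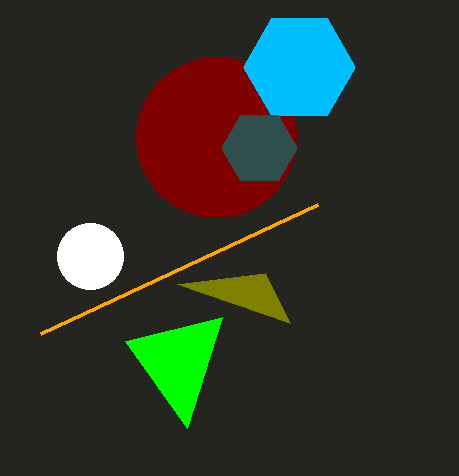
px0_1 = 317
py0_1 = 205
center_x_2 = 216
center_y_2 = 137
radius_2 = 80
px1_3 = 222
py1_3 = 317
px0_4 = 290
py0_4 = 323
center_x_5 = 299
center_y_5 = 67
radius_5 = 56
center_x_6 = 259
center_y_6 = 148
radius_6 = 38
center_x_7 = 90
center_y_7 = 256
radius_7 = 33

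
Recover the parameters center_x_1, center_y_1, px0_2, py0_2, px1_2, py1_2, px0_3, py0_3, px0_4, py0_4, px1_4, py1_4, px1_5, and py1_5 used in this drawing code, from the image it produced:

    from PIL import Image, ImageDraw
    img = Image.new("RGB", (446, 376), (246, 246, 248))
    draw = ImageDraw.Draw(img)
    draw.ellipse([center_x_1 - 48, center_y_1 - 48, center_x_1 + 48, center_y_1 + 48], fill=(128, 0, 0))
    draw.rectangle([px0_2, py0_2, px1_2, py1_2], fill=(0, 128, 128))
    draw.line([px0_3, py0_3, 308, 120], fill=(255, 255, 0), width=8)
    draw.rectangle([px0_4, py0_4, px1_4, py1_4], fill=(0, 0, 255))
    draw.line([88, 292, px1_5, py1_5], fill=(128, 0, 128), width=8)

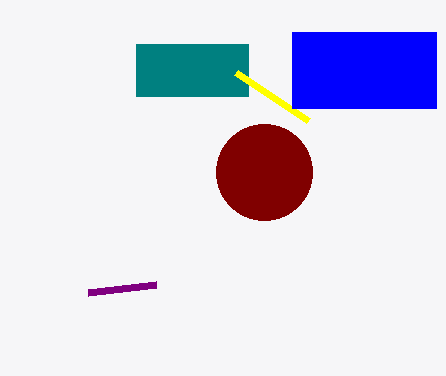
center_x_1 = 264
center_y_1 = 172
px0_2 = 136
py0_2 = 44
px1_2 = 248
py1_2 = 96
px0_3 = 236
py0_3 = 72
px0_4 = 292
py0_4 = 32
px1_4 = 436
py1_4 = 108
px1_5 = 156
py1_5 = 284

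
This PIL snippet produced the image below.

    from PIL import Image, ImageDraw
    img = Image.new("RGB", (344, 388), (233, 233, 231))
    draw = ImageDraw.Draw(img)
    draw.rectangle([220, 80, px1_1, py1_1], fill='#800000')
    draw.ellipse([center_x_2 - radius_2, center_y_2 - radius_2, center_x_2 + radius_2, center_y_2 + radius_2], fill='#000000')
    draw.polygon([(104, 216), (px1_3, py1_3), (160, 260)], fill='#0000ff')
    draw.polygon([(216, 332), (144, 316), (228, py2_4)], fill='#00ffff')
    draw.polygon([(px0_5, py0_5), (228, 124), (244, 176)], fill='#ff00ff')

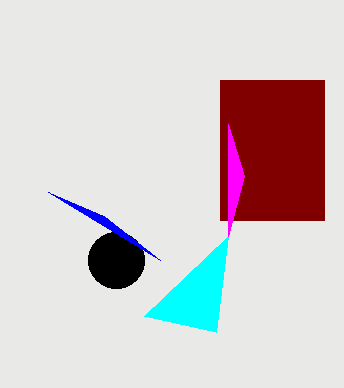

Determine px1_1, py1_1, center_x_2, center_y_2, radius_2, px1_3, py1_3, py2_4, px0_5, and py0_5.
px1_1 = 324; py1_1 = 220; center_x_2 = 116; center_y_2 = 260; radius_2 = 28; px1_3 = 48; py1_3 = 192; py2_4 = 236; px0_5 = 228; py0_5 = 236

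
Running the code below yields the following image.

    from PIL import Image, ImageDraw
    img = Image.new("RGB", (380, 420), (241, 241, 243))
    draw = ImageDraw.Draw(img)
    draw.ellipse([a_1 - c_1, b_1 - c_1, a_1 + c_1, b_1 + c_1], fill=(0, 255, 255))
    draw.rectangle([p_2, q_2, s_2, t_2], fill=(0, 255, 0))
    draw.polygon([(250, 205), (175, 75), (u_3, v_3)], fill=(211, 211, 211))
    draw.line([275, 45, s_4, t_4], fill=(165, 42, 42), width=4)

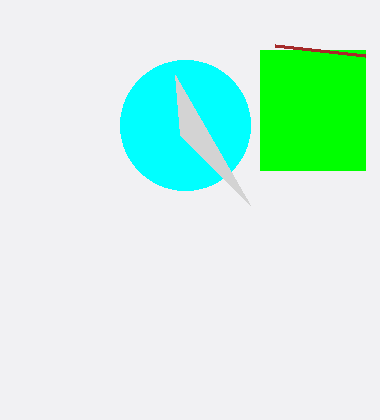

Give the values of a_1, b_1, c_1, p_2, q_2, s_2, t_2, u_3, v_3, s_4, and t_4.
a_1 = 185
b_1 = 125
c_1 = 65
p_2 = 260
q_2 = 50
s_2 = 365
t_2 = 170
u_3 = 180
v_3 = 135
s_4 = 365
t_4 = 55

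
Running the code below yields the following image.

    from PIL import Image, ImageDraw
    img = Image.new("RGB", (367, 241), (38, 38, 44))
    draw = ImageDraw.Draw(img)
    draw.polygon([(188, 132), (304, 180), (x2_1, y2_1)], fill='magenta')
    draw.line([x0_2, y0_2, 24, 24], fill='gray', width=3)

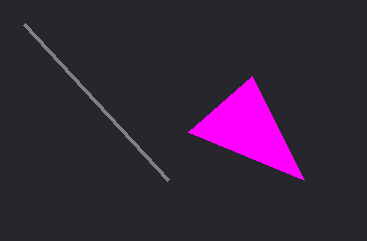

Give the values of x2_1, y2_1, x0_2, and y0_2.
x2_1 = 252, y2_1 = 76, x0_2 = 168, y0_2 = 180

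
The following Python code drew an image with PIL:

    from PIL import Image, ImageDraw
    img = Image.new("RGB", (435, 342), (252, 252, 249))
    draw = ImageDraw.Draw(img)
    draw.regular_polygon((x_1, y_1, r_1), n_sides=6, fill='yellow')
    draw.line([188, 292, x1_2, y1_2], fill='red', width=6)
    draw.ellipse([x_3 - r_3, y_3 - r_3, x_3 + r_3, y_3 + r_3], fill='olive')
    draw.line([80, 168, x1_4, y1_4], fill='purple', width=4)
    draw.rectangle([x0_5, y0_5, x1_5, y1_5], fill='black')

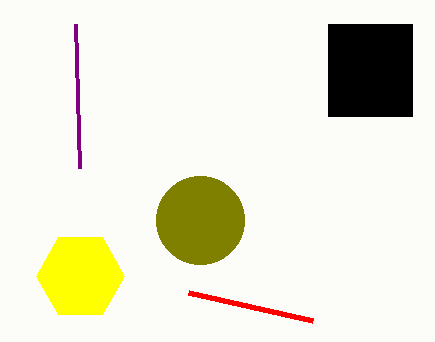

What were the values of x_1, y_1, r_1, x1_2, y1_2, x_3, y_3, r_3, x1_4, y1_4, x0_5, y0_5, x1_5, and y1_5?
x_1 = 80, y_1 = 276, r_1 = 44, x1_2 = 312, y1_2 = 320, x_3 = 200, y_3 = 220, r_3 = 44, x1_4 = 76, y1_4 = 24, x0_5 = 328, y0_5 = 24, x1_5 = 412, y1_5 = 116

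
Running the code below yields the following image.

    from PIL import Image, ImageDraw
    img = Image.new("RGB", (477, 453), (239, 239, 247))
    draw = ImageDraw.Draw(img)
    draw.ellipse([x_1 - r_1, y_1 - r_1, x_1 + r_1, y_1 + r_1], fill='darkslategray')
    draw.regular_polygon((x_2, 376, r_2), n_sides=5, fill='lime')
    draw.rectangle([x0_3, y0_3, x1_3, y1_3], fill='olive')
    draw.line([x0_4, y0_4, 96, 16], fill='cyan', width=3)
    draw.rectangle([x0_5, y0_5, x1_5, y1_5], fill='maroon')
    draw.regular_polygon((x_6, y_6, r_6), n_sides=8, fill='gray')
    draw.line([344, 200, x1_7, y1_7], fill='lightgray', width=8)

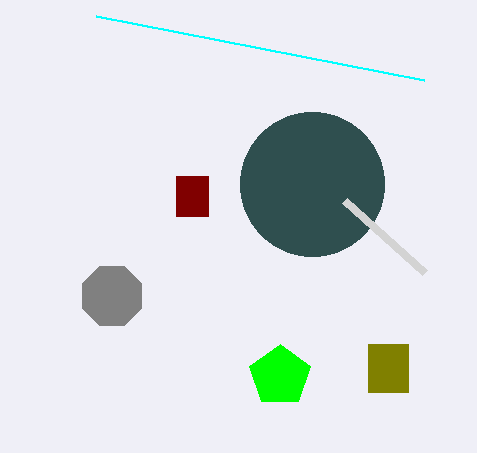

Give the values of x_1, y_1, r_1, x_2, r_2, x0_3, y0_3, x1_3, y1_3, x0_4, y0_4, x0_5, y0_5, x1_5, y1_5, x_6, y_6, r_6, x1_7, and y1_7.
x_1 = 312
y_1 = 184
r_1 = 72
x_2 = 280
r_2 = 32
x0_3 = 368
y0_3 = 344
x1_3 = 408
y1_3 = 392
x0_4 = 424
y0_4 = 80
x0_5 = 176
y0_5 = 176
x1_5 = 208
y1_5 = 216
x_6 = 112
y_6 = 296
r_6 = 32
x1_7 = 424
y1_7 = 272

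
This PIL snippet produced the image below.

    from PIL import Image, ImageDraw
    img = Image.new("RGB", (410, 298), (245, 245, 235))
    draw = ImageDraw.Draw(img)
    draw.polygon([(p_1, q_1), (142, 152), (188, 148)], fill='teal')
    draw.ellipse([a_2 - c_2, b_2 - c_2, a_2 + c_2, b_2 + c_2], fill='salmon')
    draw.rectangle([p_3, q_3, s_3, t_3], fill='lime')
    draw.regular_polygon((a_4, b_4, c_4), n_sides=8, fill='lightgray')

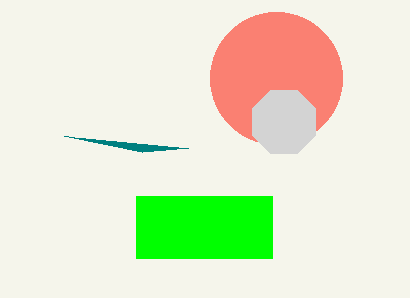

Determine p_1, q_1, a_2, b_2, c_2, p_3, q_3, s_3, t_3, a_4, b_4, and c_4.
p_1 = 64; q_1 = 136; a_2 = 276; b_2 = 78; c_2 = 66; p_3 = 136; q_3 = 196; s_3 = 272; t_3 = 258; a_4 = 284; b_4 = 122; c_4 = 34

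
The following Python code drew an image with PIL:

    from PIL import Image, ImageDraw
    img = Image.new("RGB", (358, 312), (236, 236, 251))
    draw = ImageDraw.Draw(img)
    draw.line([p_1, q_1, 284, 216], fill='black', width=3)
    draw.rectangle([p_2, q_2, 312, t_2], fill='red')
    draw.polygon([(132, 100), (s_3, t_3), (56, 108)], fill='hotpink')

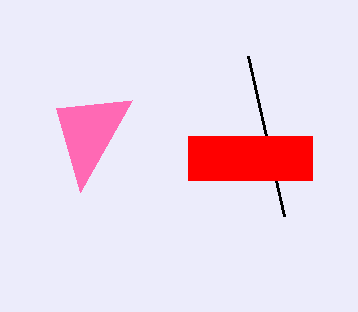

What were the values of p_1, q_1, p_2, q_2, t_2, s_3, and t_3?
p_1 = 248
q_1 = 56
p_2 = 188
q_2 = 136
t_2 = 180
s_3 = 80
t_3 = 192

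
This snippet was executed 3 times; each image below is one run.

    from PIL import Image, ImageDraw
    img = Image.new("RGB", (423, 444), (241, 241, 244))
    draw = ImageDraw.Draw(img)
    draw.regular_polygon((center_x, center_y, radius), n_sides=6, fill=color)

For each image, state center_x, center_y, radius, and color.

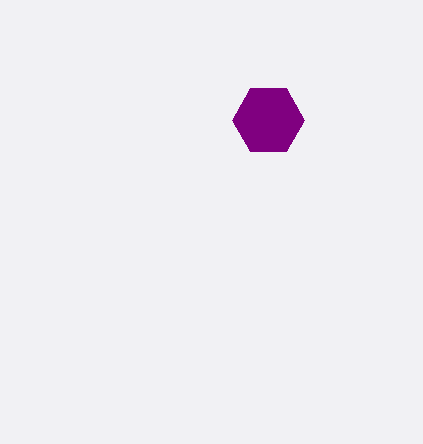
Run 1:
center_x = 268; center_y = 120; radius = 36; color = 'purple'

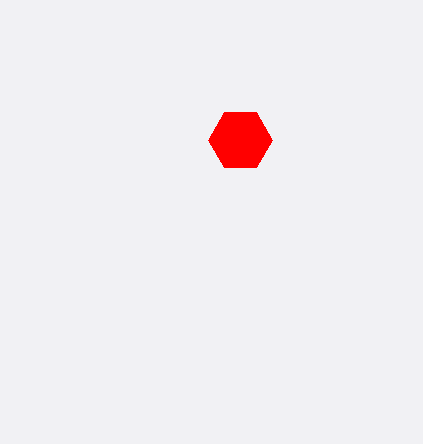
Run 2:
center_x = 240
center_y = 140
radius = 32
color = 'red'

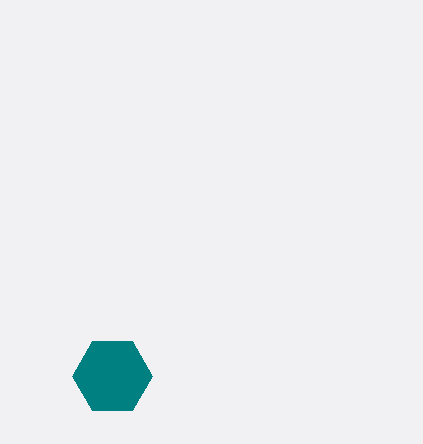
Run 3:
center_x = 112, center_y = 376, radius = 40, color = 'teal'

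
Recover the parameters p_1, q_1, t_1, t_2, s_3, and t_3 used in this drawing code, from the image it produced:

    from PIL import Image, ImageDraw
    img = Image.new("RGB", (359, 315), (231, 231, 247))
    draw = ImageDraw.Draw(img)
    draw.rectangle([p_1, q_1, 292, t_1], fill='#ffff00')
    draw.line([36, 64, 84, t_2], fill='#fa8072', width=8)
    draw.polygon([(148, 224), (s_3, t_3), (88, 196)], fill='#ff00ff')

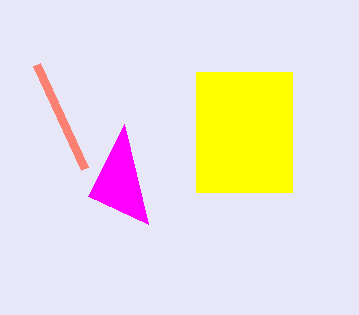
p_1 = 196
q_1 = 72
t_1 = 192
t_2 = 168
s_3 = 124
t_3 = 124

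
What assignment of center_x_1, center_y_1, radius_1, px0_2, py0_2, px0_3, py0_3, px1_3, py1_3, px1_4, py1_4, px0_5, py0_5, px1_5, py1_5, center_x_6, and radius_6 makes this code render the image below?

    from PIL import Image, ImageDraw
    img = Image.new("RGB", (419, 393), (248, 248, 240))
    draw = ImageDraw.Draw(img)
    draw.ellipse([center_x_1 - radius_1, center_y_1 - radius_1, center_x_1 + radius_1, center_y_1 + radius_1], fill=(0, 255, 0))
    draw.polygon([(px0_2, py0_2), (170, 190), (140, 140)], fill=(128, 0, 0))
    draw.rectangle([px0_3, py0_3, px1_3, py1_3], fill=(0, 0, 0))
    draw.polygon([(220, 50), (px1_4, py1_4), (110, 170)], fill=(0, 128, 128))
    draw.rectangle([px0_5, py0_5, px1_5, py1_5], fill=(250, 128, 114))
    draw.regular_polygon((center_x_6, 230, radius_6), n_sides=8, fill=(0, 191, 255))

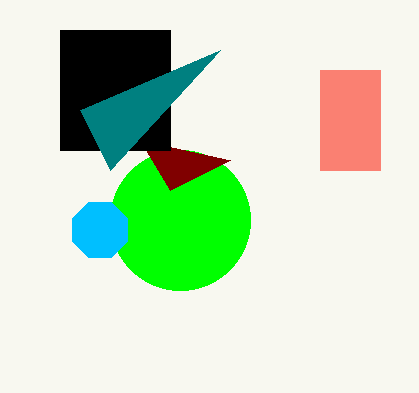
center_x_1 = 180
center_y_1 = 220
radius_1 = 70
px0_2 = 230
py0_2 = 160
px0_3 = 60
py0_3 = 30
px1_3 = 170
py1_3 = 150
px1_4 = 80
py1_4 = 110
px0_5 = 320
py0_5 = 70
px1_5 = 380
py1_5 = 170
center_x_6 = 100
radius_6 = 30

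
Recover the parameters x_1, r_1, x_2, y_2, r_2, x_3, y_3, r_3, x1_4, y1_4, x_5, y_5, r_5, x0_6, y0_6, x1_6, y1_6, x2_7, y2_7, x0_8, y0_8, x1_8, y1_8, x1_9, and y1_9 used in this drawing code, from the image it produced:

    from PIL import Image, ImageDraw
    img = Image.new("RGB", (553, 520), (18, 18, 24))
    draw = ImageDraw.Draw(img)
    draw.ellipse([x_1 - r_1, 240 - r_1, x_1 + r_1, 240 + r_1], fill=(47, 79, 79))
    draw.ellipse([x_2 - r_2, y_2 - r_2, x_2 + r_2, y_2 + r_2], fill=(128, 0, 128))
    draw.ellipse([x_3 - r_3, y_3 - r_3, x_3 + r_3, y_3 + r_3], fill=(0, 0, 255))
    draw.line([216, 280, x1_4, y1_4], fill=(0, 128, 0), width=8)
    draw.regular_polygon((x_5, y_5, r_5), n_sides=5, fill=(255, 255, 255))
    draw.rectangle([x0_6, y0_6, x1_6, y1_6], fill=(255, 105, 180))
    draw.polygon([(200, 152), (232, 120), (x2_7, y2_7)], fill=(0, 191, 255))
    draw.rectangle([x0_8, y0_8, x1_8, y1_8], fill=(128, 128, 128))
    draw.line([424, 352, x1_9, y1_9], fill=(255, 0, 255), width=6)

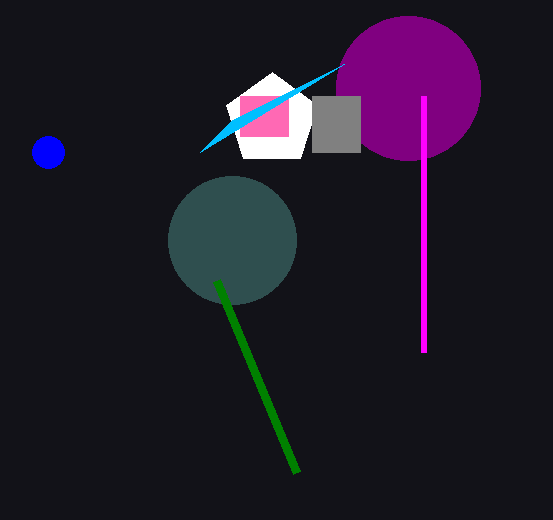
x_1 = 232; r_1 = 64; x_2 = 408; y_2 = 88; r_2 = 72; x_3 = 48; y_3 = 152; r_3 = 16; x1_4 = 296; y1_4 = 472; x_5 = 272; y_5 = 120; r_5 = 48; x0_6 = 240; y0_6 = 96; x1_6 = 288; y1_6 = 136; x2_7 = 344; y2_7 = 64; x0_8 = 312; y0_8 = 96; x1_8 = 360; y1_8 = 152; x1_9 = 424; y1_9 = 96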